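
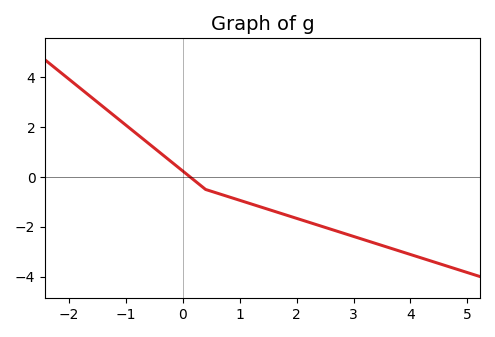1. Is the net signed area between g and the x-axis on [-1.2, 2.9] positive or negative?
negative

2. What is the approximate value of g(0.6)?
-0.6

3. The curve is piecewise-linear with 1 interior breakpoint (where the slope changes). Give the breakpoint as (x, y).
(0.4, -0.5)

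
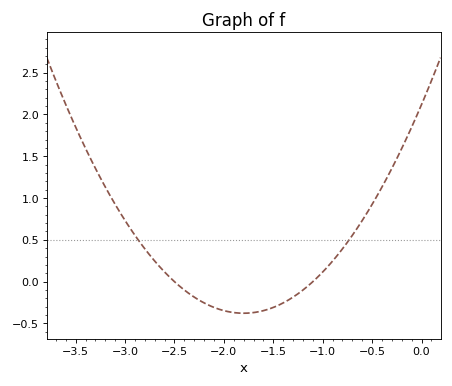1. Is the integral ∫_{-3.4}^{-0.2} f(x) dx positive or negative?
positive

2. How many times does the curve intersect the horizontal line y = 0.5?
2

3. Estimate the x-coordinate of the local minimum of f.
-1.8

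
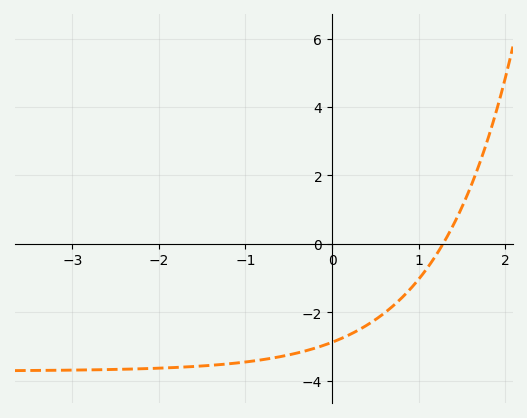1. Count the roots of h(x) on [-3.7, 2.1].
1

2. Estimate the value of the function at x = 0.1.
-2.8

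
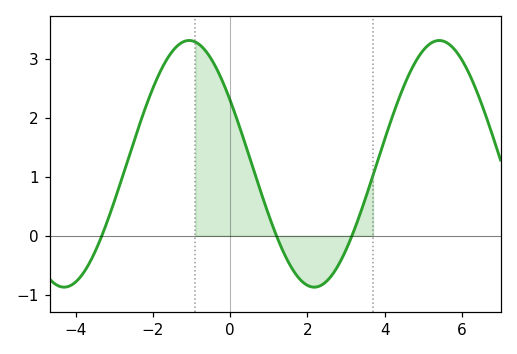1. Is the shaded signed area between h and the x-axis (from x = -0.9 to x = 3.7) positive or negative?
positive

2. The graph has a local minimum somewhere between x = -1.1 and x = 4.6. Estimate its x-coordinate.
2.2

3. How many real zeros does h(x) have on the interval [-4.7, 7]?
3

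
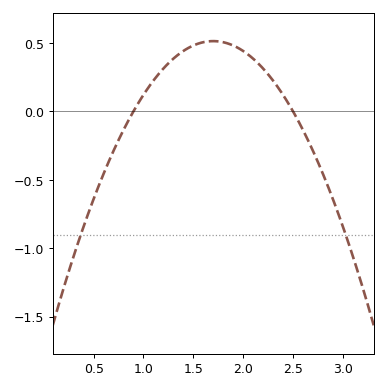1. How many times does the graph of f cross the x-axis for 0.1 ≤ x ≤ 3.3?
2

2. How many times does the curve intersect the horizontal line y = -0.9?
2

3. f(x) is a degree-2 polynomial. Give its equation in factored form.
y = -0.8(x - 0.9)(x - 2.5)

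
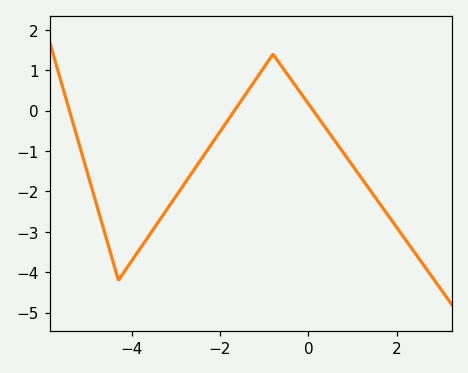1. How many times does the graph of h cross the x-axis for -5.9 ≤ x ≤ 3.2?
3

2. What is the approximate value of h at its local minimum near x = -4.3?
-4.2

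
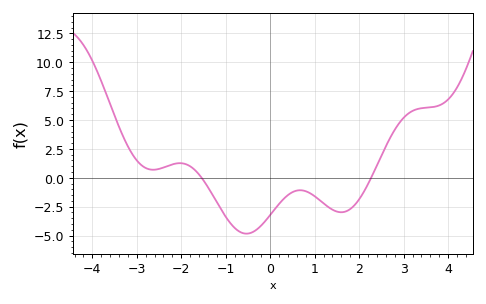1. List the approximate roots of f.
-1.54, 2.27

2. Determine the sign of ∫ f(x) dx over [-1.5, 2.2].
negative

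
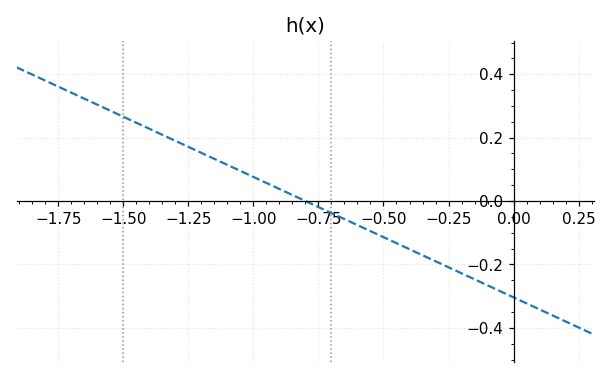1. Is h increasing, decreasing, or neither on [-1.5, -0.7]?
decreasing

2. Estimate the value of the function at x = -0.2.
-0.228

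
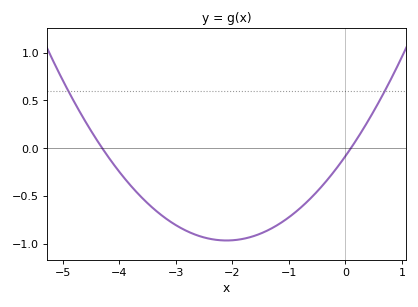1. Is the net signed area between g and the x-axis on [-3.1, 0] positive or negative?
negative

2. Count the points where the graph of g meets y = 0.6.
2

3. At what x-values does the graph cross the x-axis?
-4.3, 0.1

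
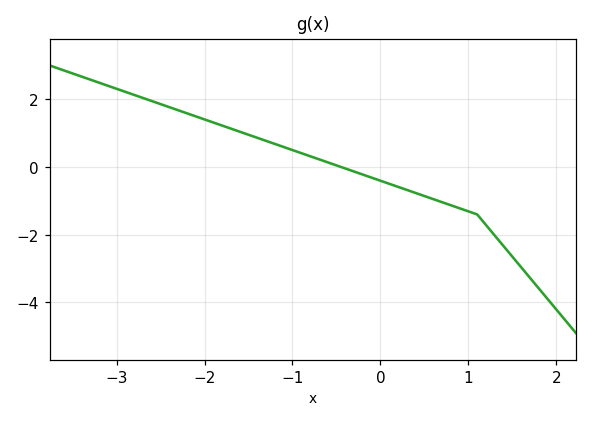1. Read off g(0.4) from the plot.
-0.766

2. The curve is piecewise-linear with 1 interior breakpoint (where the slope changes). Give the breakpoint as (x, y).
(1.1, -1.4)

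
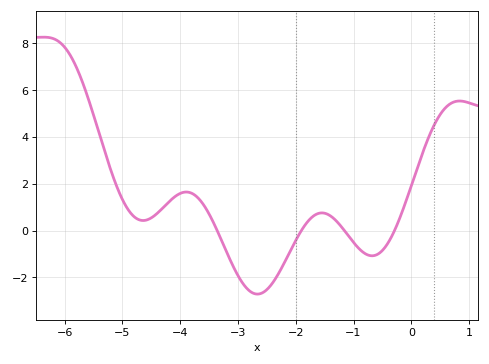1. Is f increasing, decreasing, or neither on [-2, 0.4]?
neither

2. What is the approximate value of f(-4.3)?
0.969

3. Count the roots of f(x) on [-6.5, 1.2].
4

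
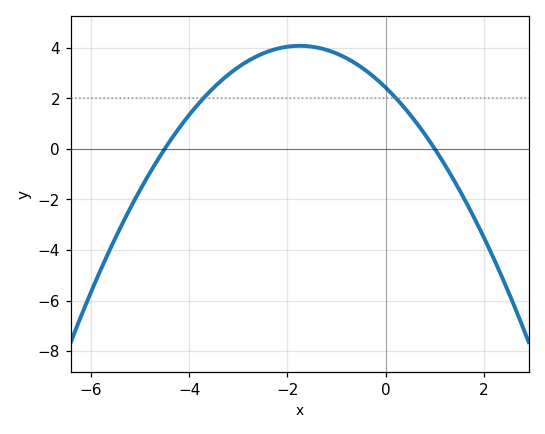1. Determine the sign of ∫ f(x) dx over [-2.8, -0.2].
positive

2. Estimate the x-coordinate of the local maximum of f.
-1.8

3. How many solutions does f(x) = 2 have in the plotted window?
2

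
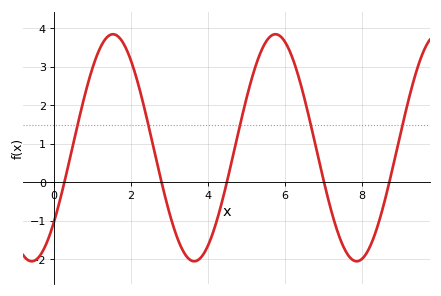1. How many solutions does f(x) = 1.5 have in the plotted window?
5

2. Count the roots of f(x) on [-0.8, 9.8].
5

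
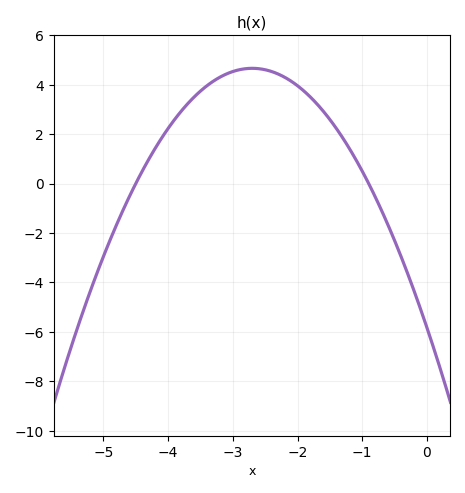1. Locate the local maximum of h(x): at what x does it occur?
-2.7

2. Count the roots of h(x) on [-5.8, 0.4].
2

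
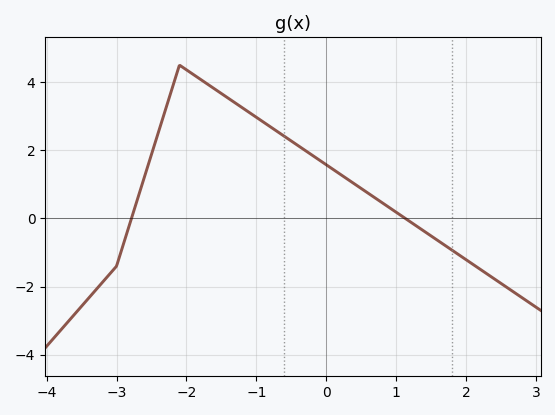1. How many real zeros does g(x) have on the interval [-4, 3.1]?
2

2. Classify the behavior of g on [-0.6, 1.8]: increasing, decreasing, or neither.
decreasing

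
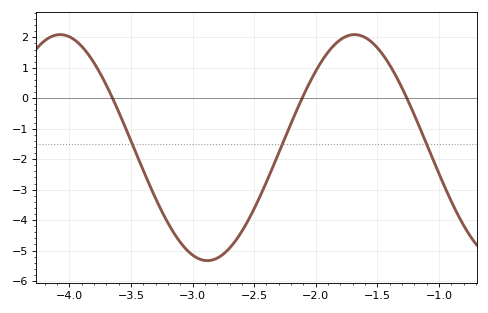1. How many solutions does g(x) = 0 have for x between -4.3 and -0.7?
3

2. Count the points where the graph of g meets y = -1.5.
3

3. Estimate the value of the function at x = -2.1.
0.1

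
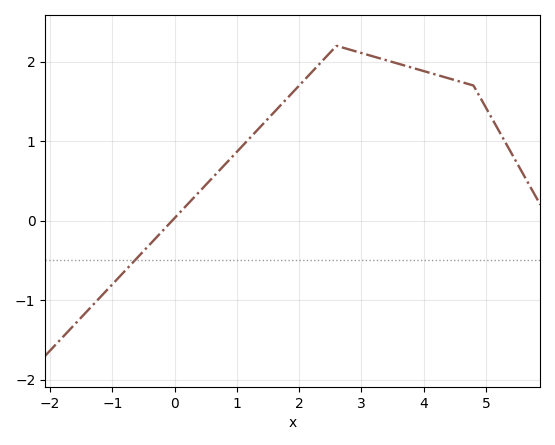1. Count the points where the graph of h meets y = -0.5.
1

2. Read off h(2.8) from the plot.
2.2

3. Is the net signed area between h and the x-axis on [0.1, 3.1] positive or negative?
positive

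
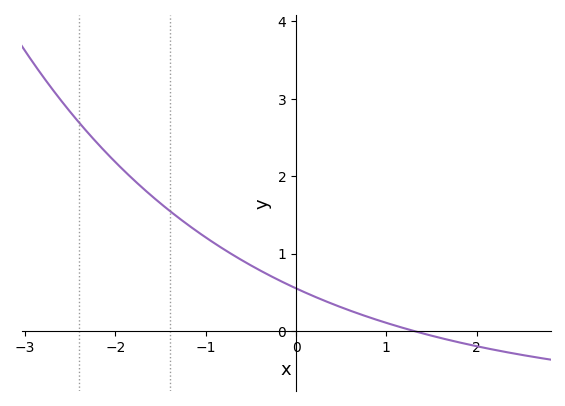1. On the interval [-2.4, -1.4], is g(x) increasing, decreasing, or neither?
decreasing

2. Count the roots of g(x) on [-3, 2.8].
1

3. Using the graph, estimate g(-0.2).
0.7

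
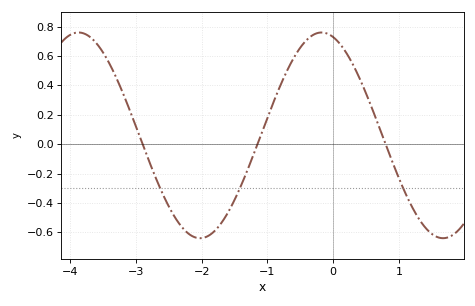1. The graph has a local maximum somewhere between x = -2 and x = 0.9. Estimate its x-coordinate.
-0.2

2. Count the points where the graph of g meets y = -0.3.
3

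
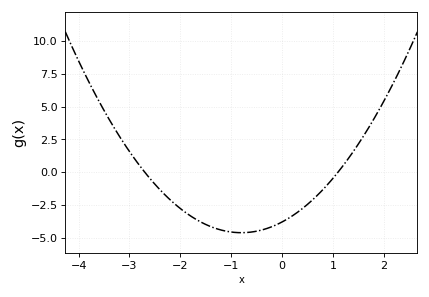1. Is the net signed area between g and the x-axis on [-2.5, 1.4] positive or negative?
negative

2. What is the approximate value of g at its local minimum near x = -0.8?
-4.62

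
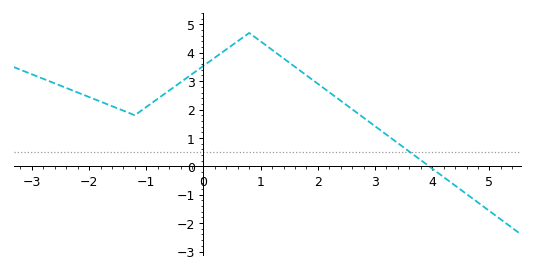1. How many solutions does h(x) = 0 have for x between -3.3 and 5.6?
1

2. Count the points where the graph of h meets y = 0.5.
1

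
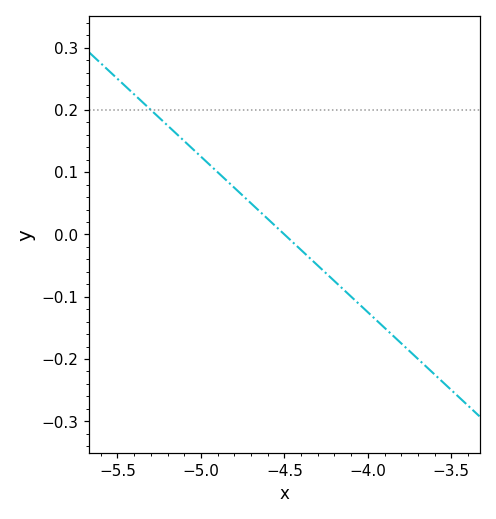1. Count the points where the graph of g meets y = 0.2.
1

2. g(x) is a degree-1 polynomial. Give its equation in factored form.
y = -0.25(x + 4.5)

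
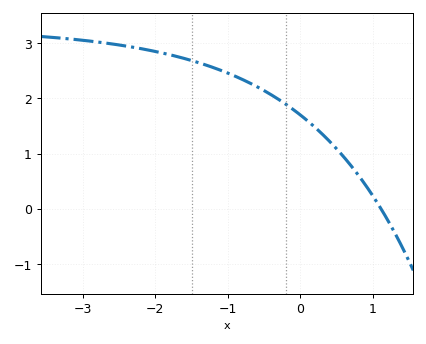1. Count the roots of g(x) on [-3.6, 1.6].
1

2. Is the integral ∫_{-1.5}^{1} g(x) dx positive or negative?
positive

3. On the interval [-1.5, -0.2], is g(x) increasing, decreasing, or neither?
decreasing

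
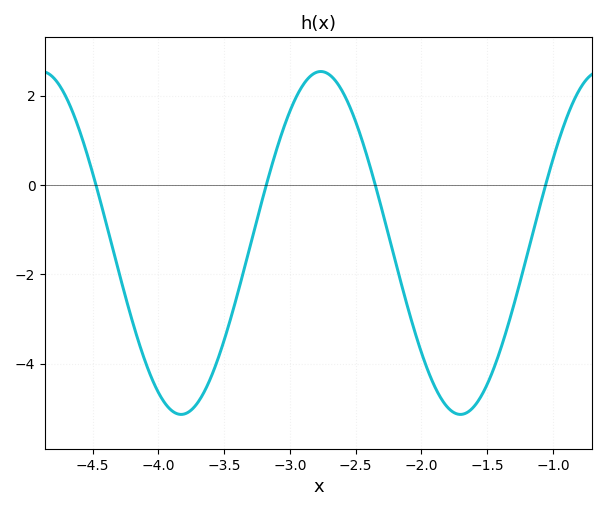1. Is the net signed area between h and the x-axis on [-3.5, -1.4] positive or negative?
negative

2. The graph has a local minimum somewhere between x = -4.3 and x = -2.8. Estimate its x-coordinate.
-3.8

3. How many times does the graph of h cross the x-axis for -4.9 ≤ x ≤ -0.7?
4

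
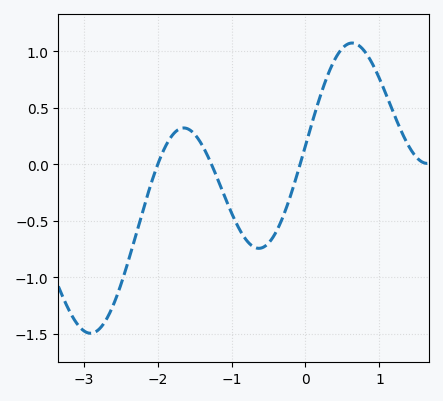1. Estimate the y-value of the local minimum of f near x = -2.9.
-1.5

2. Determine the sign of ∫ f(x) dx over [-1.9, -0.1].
negative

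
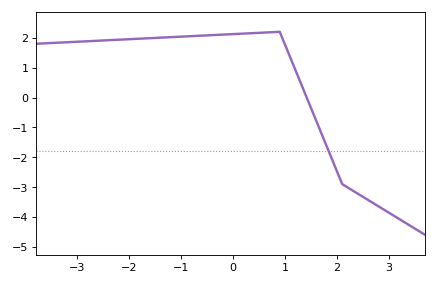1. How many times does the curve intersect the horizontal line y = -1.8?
1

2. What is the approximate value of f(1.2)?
0.9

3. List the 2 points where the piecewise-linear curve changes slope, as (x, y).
(0.9, 2.2); (2.1, -2.9)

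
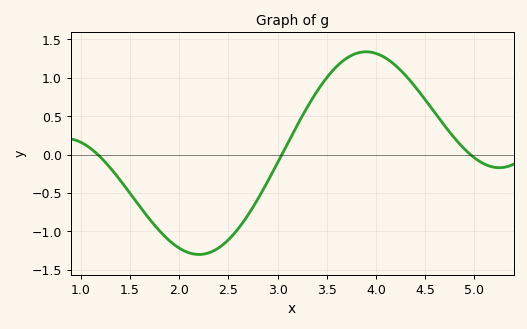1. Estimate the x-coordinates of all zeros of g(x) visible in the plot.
1.2, 3, 5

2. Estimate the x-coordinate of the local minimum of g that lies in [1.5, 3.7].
2.2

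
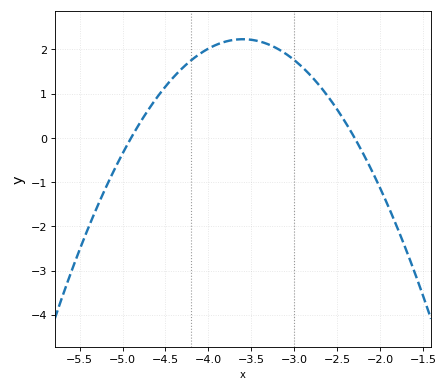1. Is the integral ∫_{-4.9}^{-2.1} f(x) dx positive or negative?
positive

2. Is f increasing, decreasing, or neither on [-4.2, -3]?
neither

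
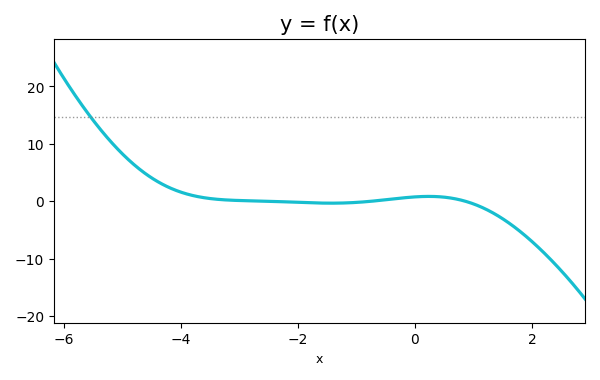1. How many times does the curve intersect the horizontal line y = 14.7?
1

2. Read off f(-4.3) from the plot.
3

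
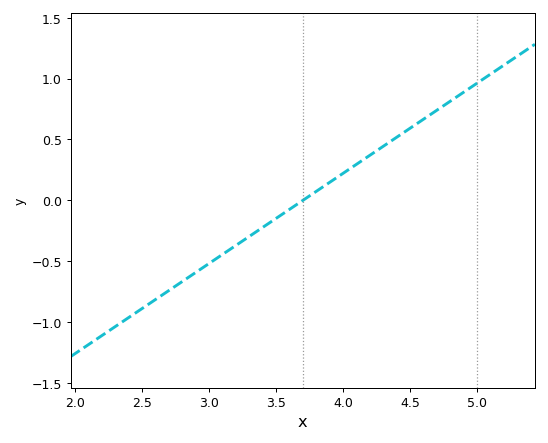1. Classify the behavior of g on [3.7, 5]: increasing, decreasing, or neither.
increasing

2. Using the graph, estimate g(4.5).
0.6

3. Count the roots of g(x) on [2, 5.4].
1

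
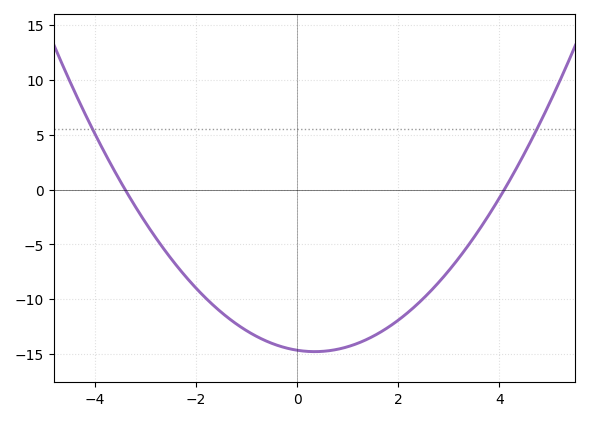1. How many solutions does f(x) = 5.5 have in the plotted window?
2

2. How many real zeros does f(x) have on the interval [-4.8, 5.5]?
2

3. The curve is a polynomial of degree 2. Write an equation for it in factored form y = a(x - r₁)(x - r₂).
y = 1.05(x + 3.4)(x - 4.1)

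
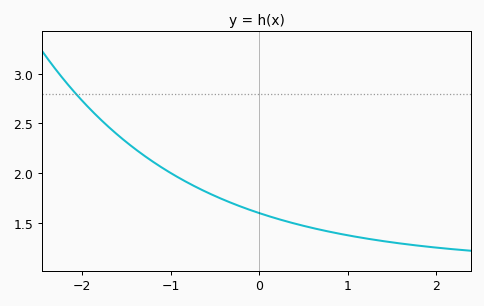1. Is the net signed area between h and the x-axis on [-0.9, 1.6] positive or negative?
positive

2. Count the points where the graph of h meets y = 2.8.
1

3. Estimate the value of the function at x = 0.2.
1.54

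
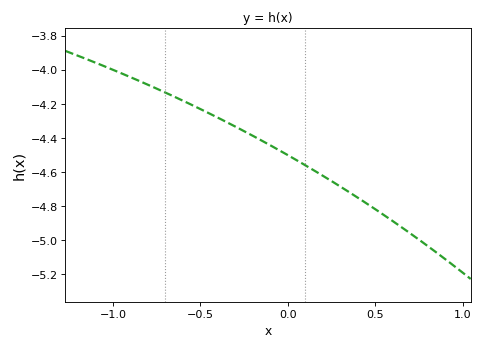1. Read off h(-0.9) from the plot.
-4.04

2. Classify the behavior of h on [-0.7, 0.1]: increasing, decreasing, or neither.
decreasing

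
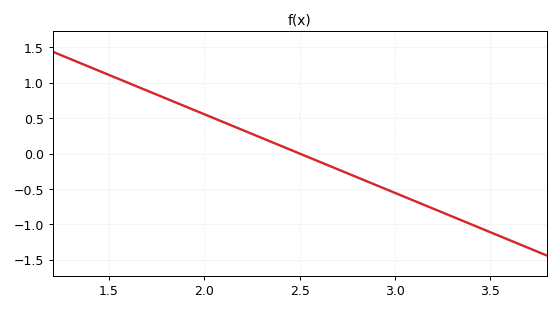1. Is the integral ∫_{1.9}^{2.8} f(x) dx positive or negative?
positive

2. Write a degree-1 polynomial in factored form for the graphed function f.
y = -1.11(x - 2.5)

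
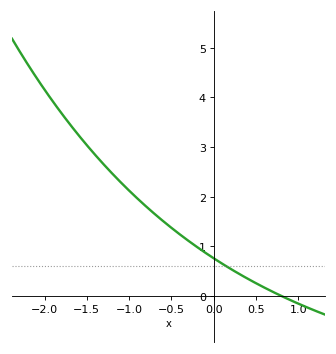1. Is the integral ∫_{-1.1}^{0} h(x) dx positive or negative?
positive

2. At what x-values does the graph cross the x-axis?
0.8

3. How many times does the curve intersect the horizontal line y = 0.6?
1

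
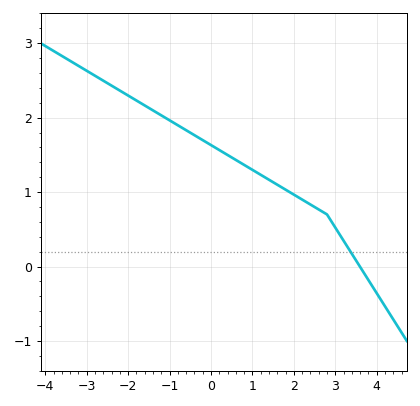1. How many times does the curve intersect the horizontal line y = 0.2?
1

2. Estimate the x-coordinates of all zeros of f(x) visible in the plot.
3.6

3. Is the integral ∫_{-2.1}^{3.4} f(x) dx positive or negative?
positive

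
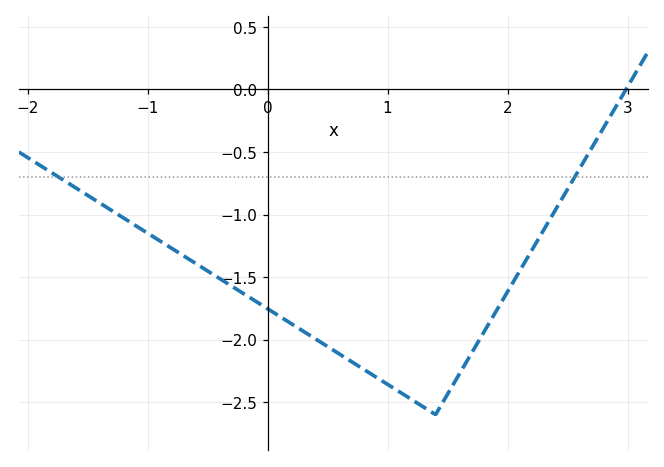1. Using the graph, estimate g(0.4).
-2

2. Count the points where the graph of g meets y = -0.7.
2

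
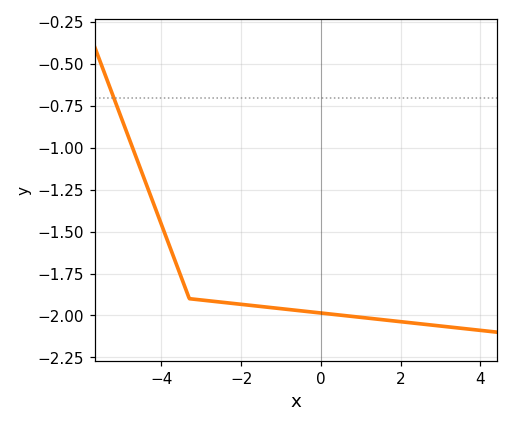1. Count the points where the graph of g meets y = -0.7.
1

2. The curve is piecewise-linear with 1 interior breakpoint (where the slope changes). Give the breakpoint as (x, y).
(-3.3, -1.9)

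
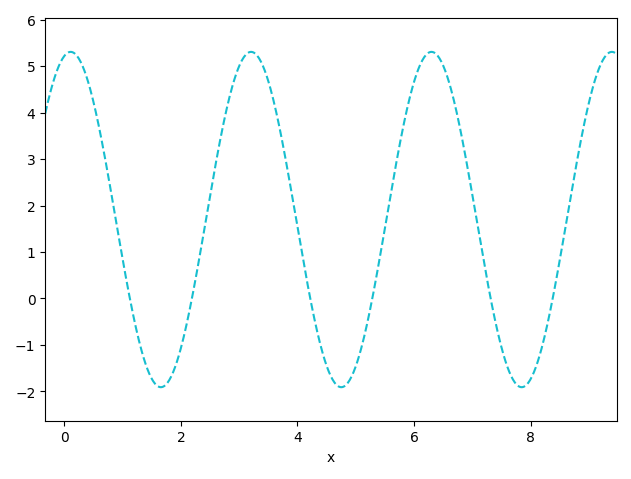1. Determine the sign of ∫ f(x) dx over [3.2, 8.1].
positive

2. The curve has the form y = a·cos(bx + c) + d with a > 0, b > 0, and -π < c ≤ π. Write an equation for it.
y = 3.61cos(2.03x - 0.222) + 1.7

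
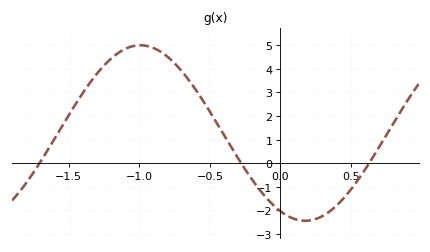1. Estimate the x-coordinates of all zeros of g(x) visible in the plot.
-1.7, -0.3, 0.65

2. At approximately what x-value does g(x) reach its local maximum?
-1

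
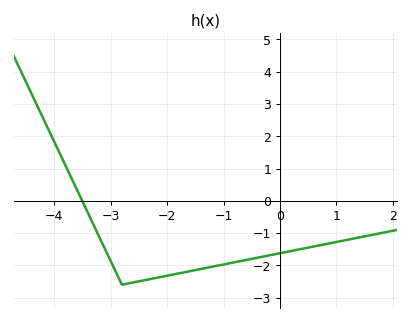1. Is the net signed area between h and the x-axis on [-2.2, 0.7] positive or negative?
negative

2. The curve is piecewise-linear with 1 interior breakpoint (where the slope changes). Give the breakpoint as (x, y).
(-2.8, -2.6)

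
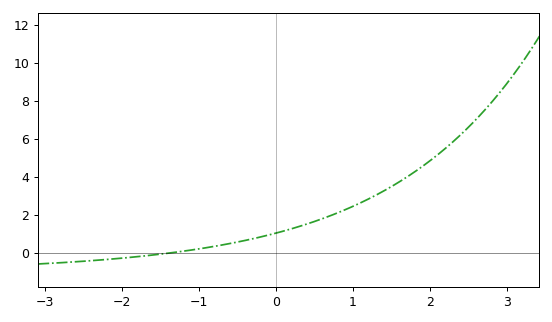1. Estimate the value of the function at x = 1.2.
2.84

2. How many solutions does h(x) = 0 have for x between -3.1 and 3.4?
1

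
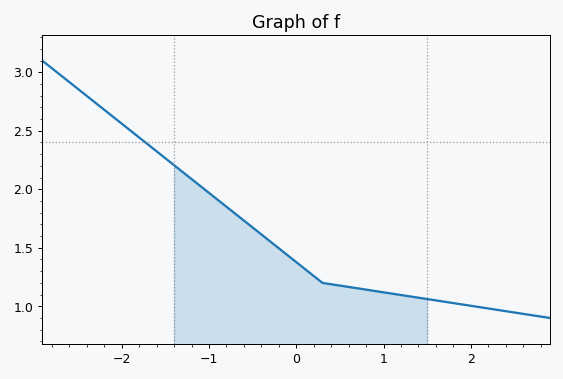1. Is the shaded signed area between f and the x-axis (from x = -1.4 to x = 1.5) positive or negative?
positive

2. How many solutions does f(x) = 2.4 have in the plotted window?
1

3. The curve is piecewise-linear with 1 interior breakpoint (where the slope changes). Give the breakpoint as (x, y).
(0.3, 1.2)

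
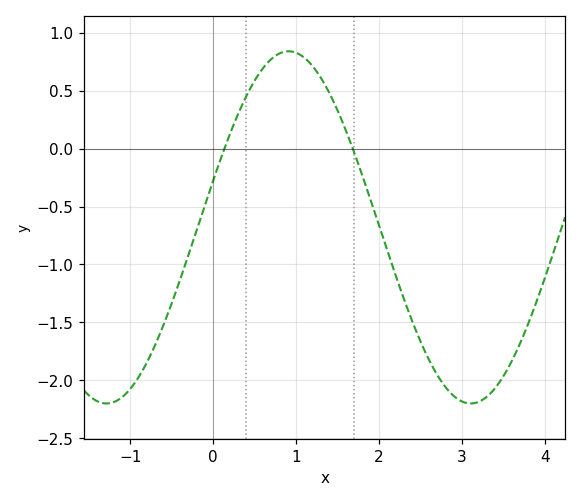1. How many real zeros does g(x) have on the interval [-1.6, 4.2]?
2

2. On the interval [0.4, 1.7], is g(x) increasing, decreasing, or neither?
neither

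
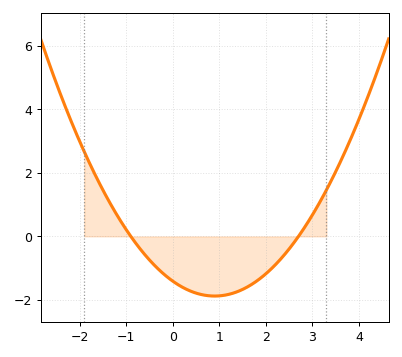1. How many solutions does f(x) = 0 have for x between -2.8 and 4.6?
2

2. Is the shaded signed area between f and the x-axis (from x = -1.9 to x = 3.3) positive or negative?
negative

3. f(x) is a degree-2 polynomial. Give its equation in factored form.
y = 0.58(x + 0.9)(x - 2.7)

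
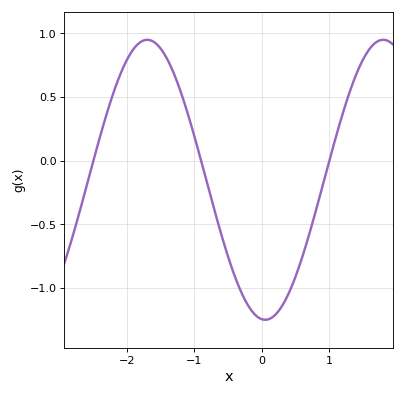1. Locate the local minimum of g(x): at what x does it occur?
0.05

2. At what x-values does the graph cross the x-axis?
-2.49, -0.899, 0.998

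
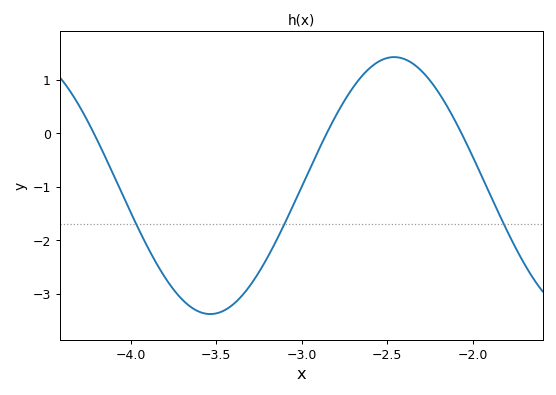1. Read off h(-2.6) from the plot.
1.2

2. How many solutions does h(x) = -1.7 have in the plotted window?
3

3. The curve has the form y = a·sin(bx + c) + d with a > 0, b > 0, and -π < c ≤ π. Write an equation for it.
y = 2.4sin(2.9x + 2.5) - 0.98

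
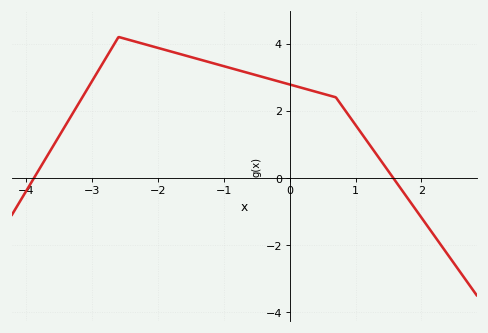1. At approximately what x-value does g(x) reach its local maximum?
-2.6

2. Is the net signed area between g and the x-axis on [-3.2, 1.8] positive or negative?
positive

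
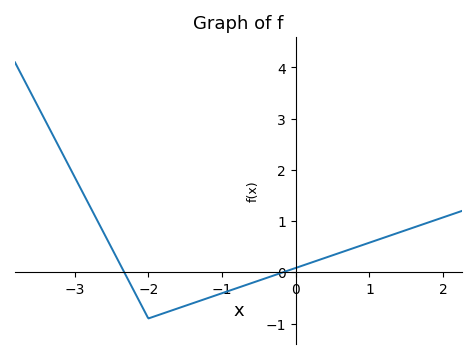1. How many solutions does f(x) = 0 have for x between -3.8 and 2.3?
2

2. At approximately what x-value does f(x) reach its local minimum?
-2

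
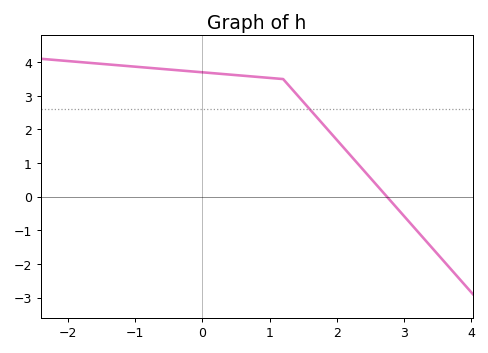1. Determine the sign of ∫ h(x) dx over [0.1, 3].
positive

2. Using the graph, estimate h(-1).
3.9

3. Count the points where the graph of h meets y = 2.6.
1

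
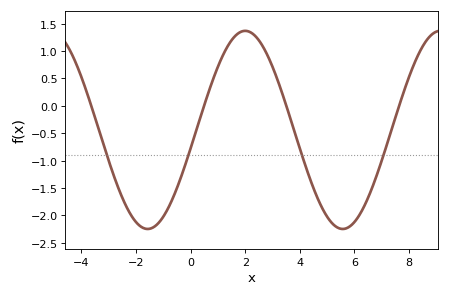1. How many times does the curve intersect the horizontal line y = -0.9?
4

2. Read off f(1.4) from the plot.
1.12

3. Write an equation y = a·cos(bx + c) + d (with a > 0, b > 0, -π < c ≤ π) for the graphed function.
y = 1.81cos(0.88x - 1.76) - 0.44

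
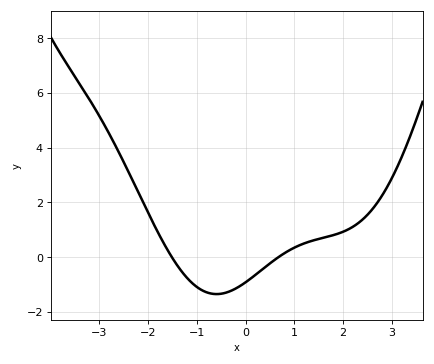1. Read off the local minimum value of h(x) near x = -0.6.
-1.4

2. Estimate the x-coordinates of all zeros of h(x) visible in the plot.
-1.6, 0.6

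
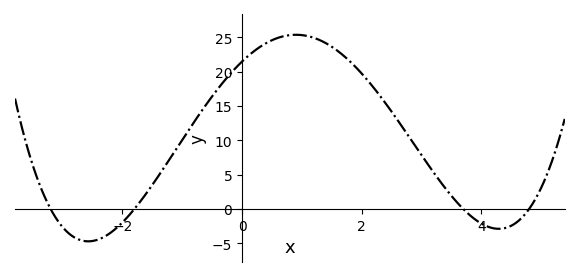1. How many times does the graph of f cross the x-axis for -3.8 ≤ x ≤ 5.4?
4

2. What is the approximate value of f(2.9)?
9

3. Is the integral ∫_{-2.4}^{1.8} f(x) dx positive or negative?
positive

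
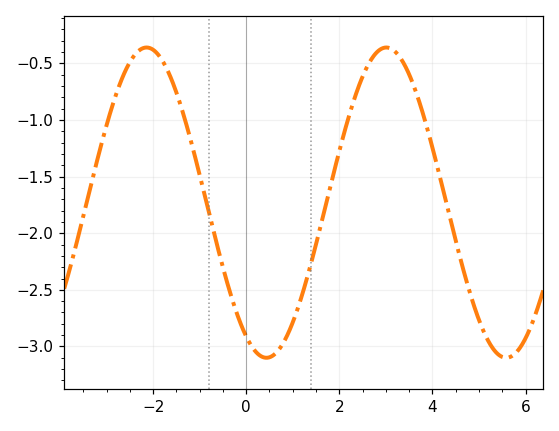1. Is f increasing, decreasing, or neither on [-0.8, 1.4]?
neither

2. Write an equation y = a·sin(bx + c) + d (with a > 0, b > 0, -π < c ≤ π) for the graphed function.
y = 1.37sin(1.22x - 2.1) - 1.73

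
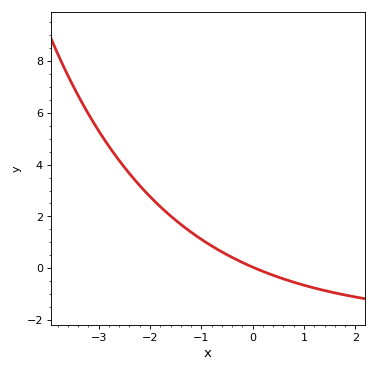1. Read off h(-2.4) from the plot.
3.65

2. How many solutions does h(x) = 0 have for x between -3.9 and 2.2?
1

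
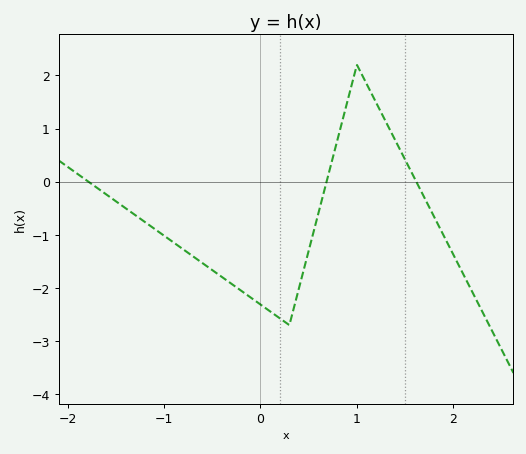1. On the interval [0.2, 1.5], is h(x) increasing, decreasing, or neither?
neither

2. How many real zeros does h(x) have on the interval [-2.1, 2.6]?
3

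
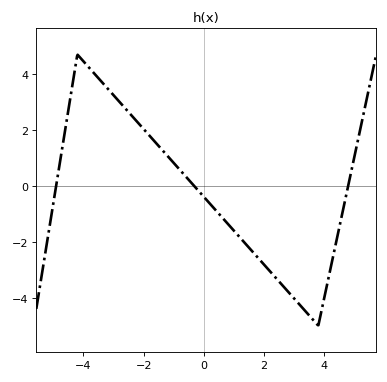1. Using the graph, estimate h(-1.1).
1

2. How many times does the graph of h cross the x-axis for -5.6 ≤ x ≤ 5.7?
3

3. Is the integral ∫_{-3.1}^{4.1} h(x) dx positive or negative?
negative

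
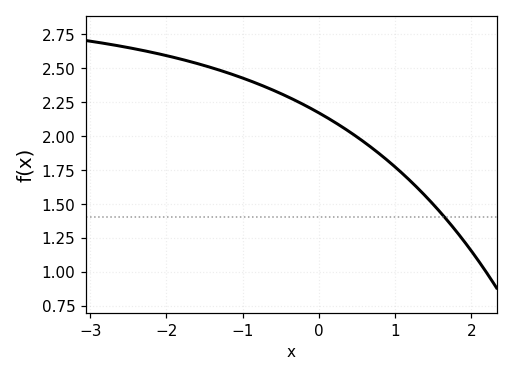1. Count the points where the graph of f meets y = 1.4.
1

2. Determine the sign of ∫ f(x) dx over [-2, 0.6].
positive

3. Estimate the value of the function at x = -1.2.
2.47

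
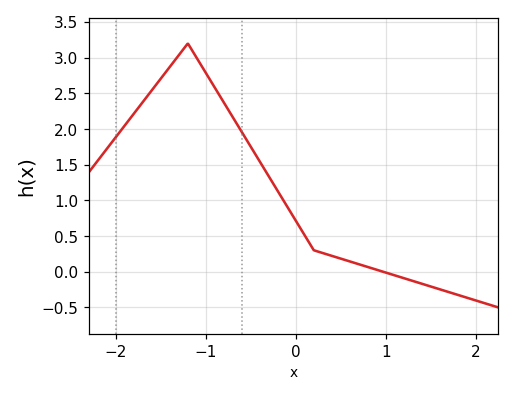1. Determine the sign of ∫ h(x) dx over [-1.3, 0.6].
positive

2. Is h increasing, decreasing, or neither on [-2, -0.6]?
neither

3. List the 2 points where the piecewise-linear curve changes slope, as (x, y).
(-1.2, 3.2); (0.2, 0.3)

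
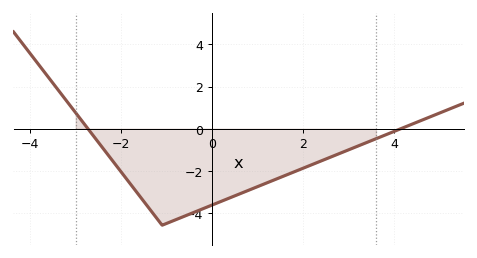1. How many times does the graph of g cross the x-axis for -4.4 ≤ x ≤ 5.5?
2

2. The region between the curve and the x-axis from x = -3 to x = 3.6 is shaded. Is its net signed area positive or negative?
negative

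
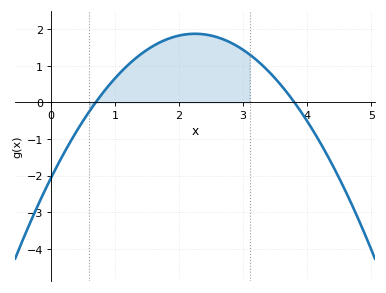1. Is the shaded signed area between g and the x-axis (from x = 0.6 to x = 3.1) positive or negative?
positive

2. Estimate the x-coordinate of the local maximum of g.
2.2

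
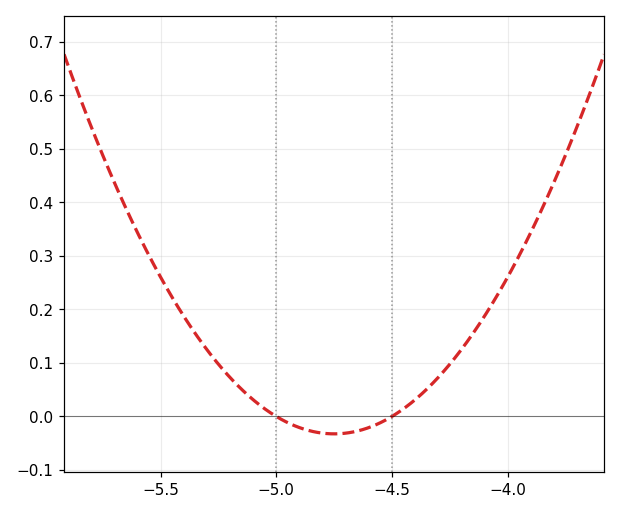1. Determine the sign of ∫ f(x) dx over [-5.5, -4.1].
positive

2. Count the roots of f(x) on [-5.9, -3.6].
2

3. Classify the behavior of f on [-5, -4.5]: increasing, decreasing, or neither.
neither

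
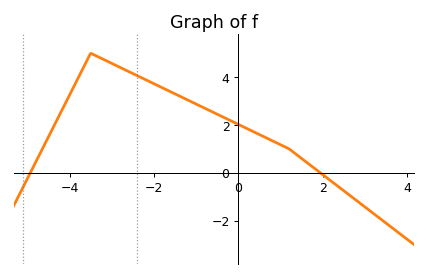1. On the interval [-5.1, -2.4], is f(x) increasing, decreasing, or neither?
neither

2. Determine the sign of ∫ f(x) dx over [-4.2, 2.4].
positive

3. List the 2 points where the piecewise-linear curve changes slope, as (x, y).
(-3.5, 5); (1.2, 1)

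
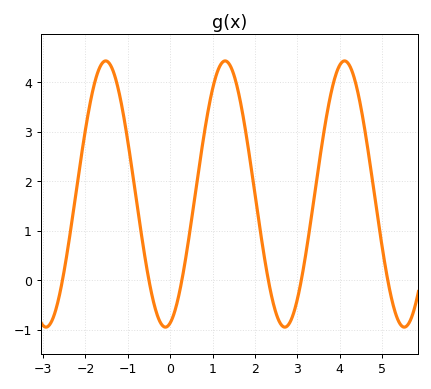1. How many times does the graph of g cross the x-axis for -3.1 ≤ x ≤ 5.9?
6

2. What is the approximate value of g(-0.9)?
2.2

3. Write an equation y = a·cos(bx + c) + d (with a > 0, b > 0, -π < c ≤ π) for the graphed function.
y = 2.69cos(2.2x - 2.9) + 1.74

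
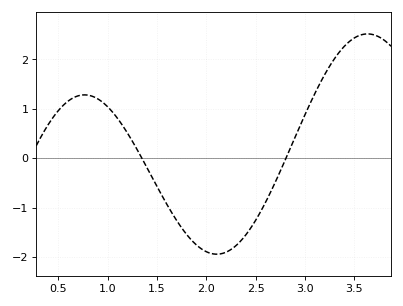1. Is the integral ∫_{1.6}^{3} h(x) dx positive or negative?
negative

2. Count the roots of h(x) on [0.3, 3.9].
2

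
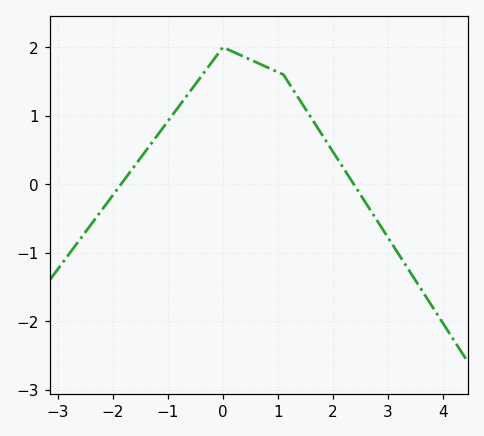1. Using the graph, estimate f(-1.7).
0.2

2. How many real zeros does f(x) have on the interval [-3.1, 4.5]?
2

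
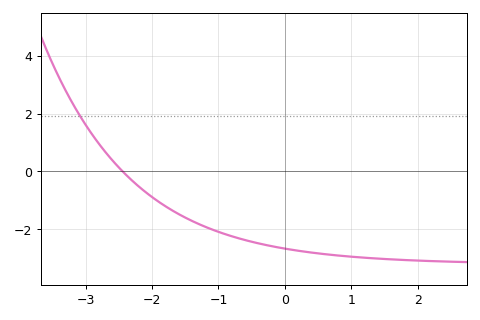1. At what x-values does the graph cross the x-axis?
-2.4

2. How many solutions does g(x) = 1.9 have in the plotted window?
1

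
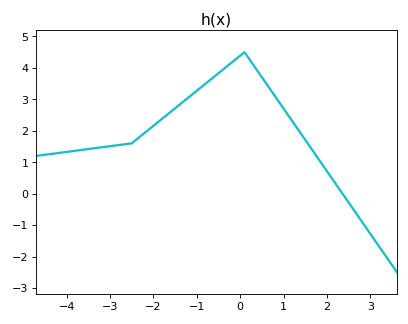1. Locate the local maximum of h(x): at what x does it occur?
0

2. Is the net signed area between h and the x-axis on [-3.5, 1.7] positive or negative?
positive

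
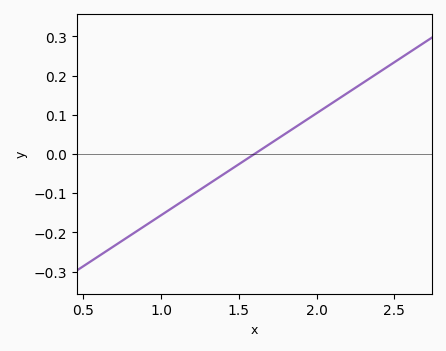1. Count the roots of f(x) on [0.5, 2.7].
1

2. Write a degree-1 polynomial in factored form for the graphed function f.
y = 0.26(x - 1.6)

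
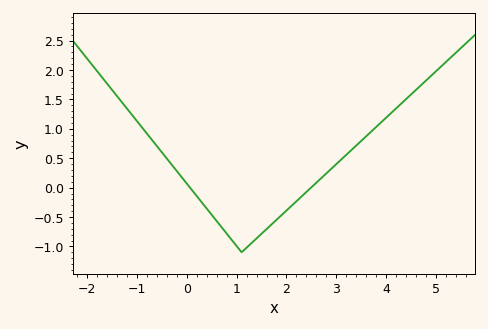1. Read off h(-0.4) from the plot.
0.5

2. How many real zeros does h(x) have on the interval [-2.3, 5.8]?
2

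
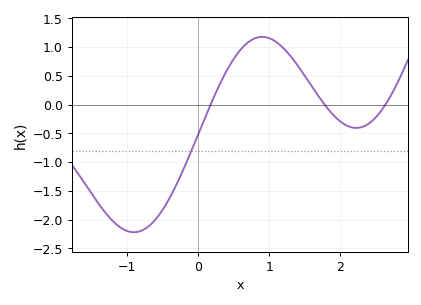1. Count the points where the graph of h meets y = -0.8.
1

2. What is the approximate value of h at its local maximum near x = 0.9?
1.2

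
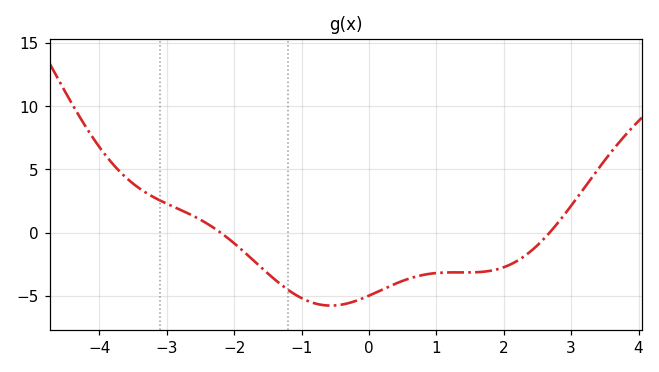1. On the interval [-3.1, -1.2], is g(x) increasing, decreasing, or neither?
decreasing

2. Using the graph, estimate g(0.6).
-3.5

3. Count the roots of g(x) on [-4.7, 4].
2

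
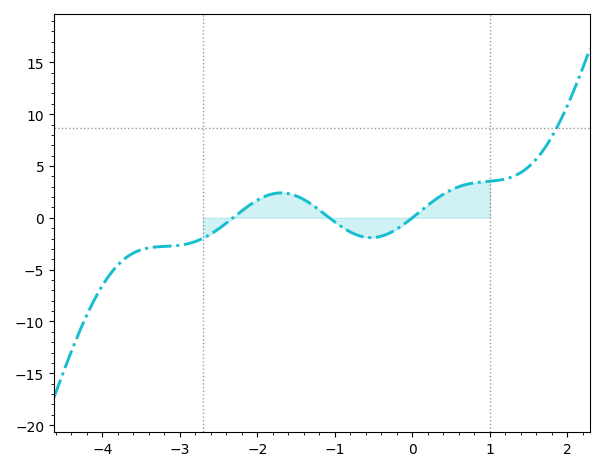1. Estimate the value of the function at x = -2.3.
0.078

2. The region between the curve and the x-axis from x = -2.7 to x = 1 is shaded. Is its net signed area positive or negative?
positive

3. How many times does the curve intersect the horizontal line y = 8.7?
1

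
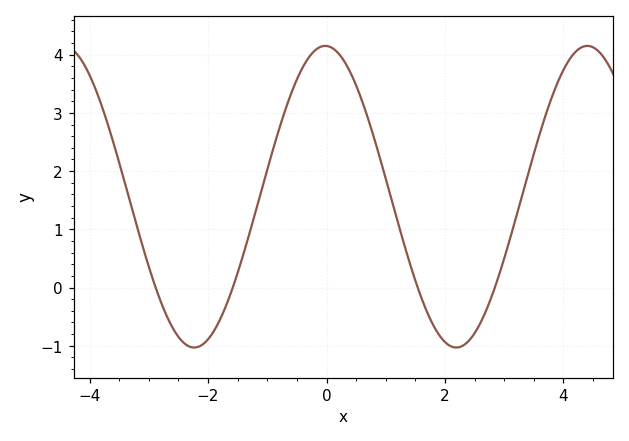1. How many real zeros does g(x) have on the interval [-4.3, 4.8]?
4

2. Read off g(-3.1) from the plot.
0.693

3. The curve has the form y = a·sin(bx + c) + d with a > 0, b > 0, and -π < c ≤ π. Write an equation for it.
y = 2.59sin(1.42x + 1.6) + 1.56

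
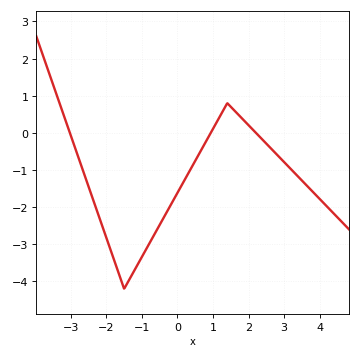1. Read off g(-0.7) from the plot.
-2.82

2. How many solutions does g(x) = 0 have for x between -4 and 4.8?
3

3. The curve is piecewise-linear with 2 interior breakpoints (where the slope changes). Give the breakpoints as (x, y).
(-1.5, -4.2); (1.4, 0.8)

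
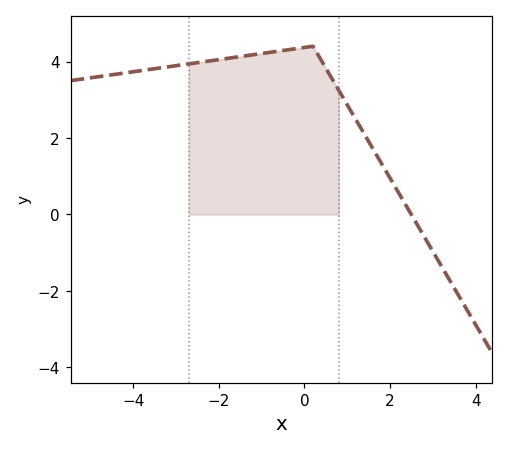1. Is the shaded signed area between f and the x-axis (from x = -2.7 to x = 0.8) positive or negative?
positive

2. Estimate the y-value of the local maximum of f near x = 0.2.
4.4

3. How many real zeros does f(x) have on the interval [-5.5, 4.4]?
1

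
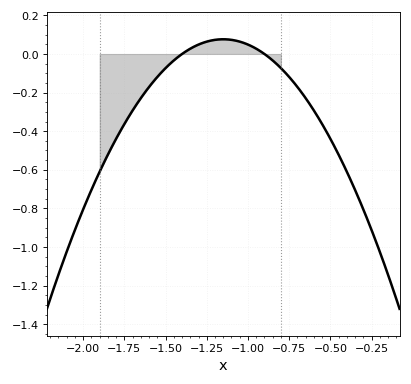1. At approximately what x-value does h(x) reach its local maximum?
-1.15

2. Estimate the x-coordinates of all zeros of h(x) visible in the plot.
-1.4, -0.9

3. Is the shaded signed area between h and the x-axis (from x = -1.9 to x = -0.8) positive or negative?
negative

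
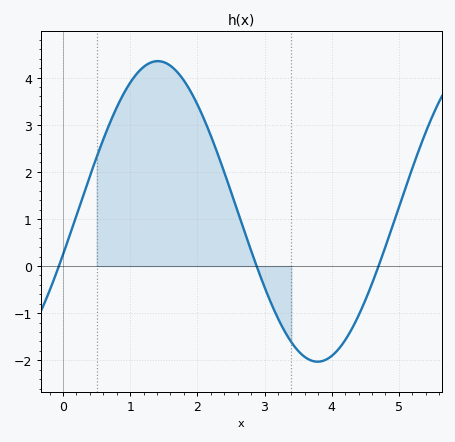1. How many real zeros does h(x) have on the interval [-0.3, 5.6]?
3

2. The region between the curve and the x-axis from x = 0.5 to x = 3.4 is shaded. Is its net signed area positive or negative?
positive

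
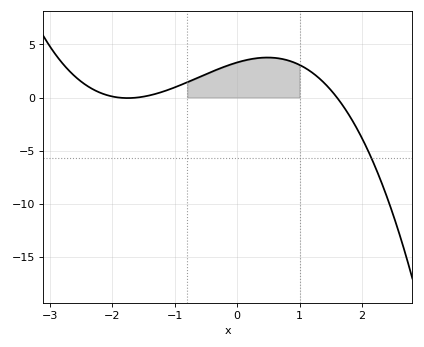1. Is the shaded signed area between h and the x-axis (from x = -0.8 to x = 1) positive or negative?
positive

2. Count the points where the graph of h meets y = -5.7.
1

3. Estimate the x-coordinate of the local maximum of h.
0.5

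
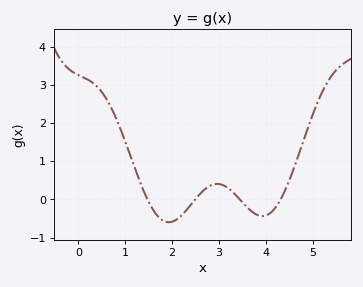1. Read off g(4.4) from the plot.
0.2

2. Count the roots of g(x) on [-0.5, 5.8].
4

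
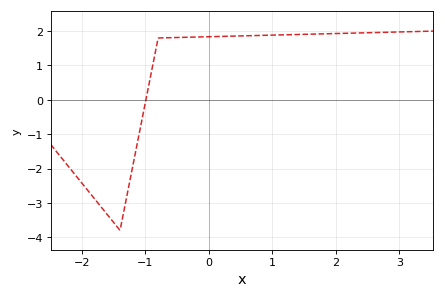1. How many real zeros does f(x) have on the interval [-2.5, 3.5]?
1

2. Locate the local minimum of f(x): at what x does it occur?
-1.4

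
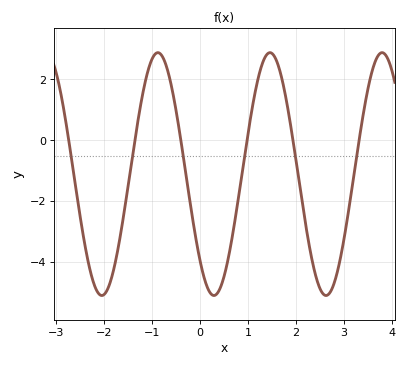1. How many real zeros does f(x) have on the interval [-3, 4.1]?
6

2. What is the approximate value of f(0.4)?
-5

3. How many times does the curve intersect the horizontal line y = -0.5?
6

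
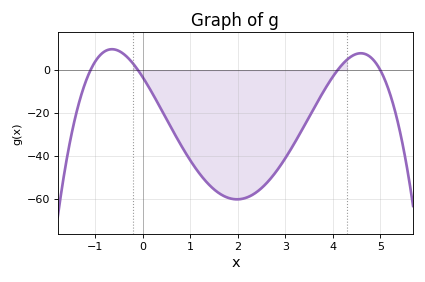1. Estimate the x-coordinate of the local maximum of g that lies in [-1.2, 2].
-0.649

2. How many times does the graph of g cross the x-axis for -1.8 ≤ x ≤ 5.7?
4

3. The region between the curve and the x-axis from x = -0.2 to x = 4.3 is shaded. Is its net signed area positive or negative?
negative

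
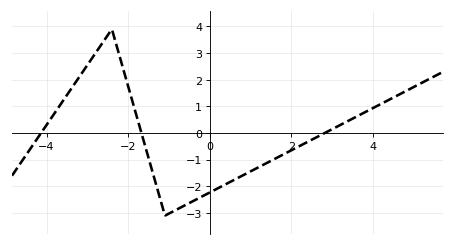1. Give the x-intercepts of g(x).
-4.2, -1.6, 2.8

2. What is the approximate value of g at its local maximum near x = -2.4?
3.9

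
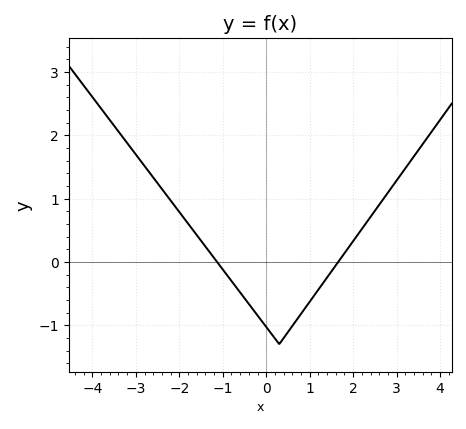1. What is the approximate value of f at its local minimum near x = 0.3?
-1.3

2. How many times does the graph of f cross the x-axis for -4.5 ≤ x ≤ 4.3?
2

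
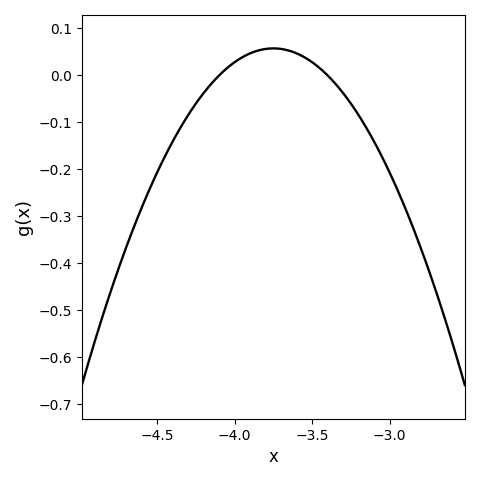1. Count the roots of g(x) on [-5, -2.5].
2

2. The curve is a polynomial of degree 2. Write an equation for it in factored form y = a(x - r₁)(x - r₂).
y = -0.47(x + 4.1)(x + 3.4)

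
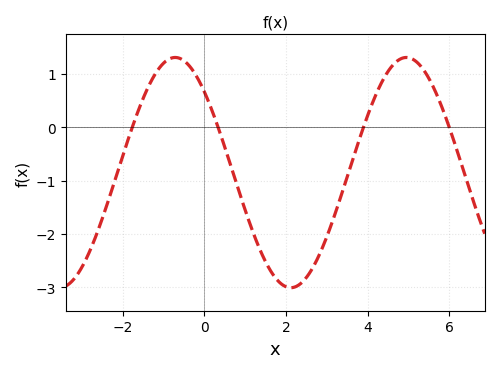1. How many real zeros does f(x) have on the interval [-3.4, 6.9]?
4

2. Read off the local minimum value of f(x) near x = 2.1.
-3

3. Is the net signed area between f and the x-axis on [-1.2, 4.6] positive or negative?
negative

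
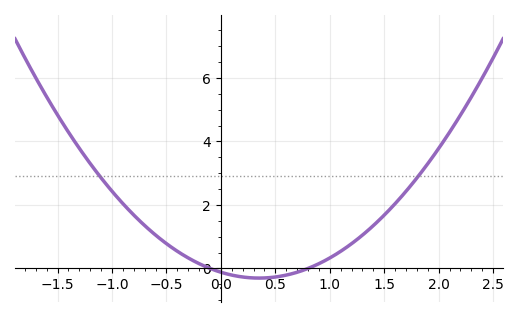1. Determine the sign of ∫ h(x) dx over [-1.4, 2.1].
positive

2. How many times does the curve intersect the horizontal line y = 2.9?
2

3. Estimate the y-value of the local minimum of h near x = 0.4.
-0.4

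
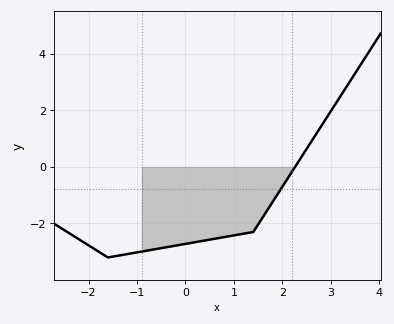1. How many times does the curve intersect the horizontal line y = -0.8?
1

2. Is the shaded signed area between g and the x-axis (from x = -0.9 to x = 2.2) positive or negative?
negative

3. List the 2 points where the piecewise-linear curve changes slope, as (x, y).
(-1.6, -3.2); (1.4, -2.3)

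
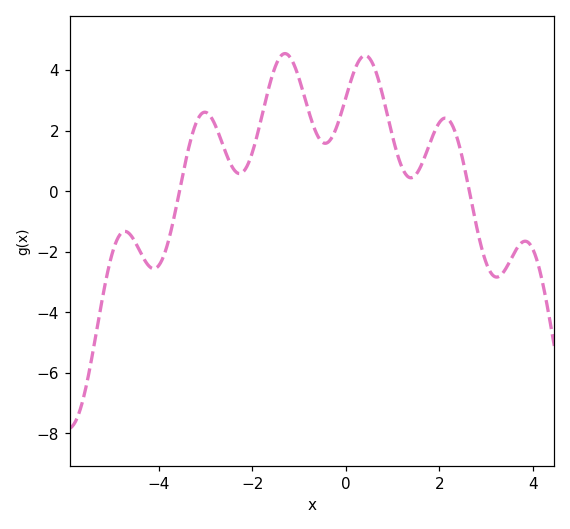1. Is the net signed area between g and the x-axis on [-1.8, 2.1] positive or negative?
positive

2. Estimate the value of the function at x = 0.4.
4.4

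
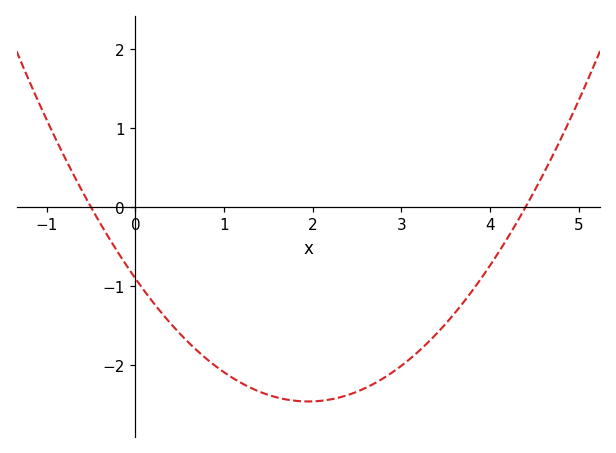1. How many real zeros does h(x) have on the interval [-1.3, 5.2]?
2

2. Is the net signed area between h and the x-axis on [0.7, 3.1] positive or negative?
negative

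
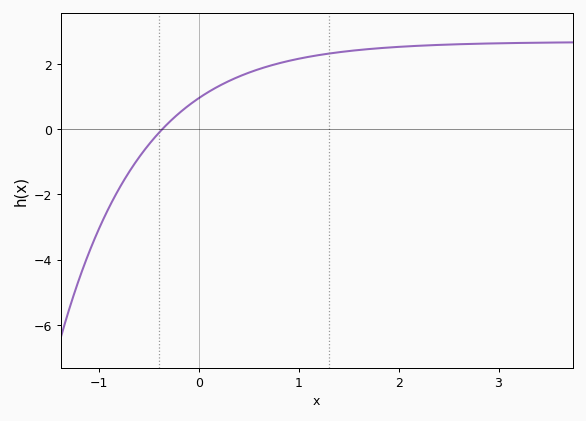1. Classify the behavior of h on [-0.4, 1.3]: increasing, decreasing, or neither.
increasing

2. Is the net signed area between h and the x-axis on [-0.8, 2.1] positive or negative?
positive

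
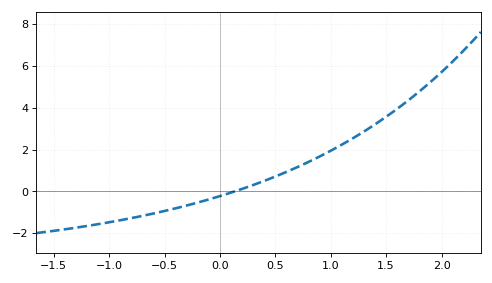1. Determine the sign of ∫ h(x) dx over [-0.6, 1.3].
positive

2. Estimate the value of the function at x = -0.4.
-0.8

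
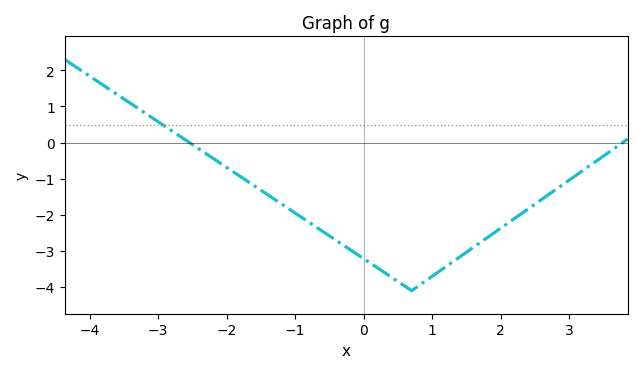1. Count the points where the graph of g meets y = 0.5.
1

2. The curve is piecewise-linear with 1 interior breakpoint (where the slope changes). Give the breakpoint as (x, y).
(0.7, -4.1)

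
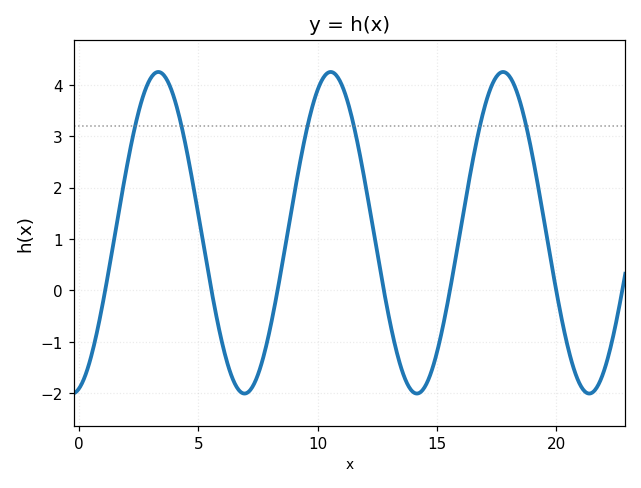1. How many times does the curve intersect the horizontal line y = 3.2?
6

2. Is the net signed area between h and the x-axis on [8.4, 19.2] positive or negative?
positive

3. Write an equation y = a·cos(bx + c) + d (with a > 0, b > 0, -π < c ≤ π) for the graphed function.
y = 3.13cos(0.87x - 2.89) + 1.12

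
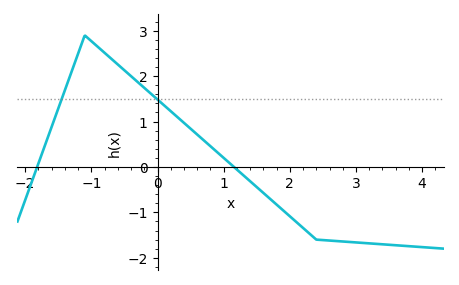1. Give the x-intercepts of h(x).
-1.82, 1.16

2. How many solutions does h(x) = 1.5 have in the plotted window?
2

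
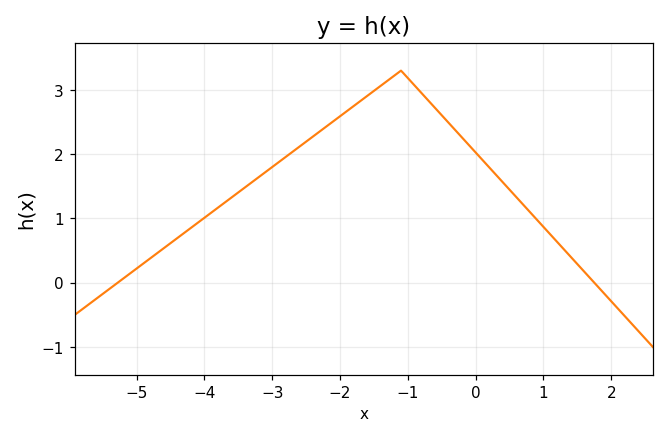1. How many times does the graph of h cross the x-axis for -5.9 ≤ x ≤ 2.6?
2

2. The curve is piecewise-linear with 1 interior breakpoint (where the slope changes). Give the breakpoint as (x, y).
(-1.1, 3.3)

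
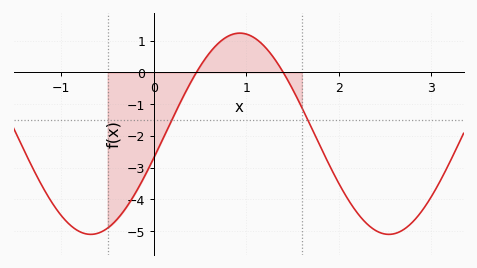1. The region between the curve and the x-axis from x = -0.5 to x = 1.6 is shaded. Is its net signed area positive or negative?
negative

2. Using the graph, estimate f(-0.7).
-5.1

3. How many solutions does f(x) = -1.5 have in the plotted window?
2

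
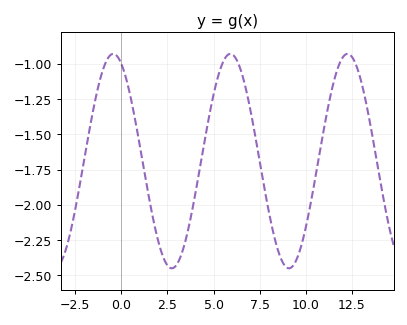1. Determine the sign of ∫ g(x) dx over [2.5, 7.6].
negative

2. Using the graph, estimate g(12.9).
-1.08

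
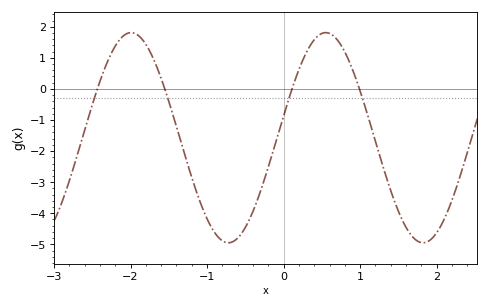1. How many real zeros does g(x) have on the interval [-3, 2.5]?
4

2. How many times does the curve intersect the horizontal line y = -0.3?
4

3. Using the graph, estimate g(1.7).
-4.8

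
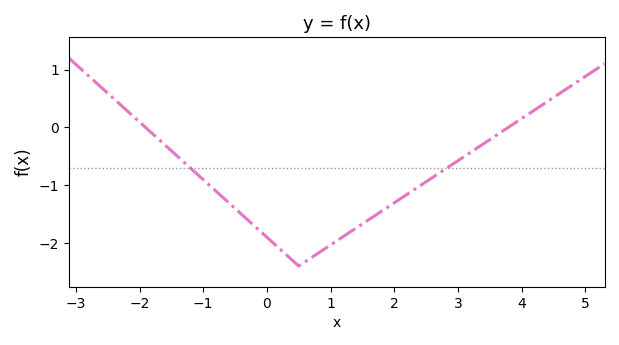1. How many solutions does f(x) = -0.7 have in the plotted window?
2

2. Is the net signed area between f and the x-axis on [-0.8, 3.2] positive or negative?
negative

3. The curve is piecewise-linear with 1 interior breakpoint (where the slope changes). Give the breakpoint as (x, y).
(0.5, -2.4)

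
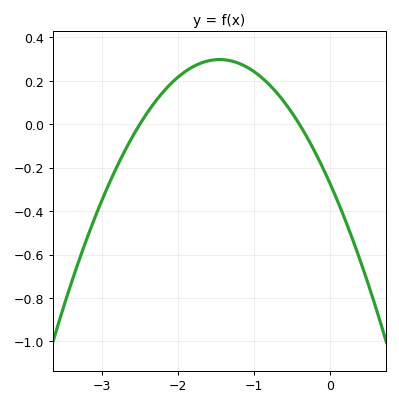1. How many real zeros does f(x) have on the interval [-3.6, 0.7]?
2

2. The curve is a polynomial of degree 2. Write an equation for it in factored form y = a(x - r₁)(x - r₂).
y = -0.27(x + 2.5)(x + 0.4)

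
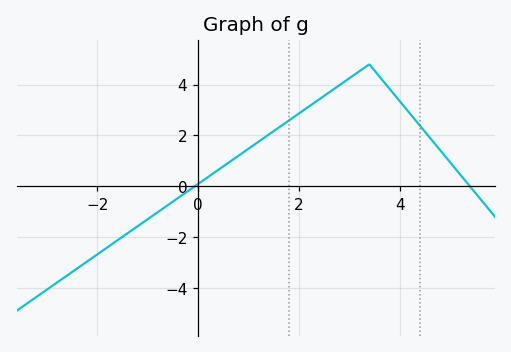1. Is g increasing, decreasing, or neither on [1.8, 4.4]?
neither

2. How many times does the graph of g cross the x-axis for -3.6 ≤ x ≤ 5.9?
2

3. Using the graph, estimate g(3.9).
3.6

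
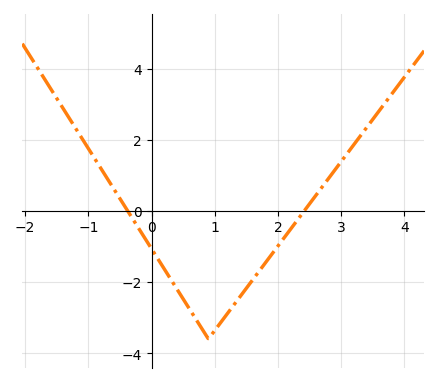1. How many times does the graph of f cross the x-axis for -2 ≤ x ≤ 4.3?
2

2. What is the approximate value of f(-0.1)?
-0.783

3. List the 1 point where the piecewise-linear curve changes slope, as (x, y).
(0.9, -3.6)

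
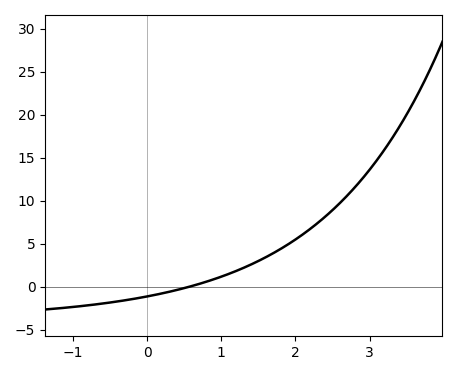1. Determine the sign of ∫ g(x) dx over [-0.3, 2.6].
positive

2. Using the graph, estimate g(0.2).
-1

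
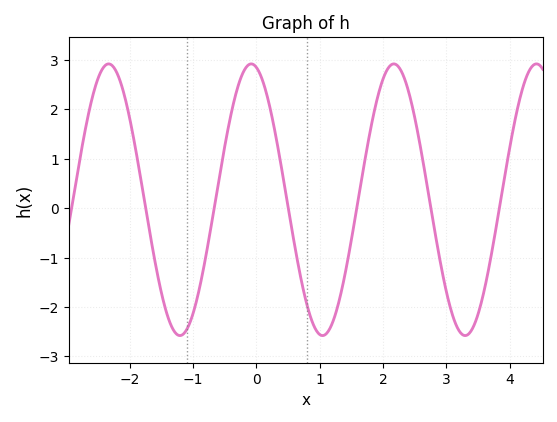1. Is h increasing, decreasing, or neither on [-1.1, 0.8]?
neither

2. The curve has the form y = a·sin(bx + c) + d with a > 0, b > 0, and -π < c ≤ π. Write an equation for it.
y = 2.75sin(2.8x + 1.8) + 0.17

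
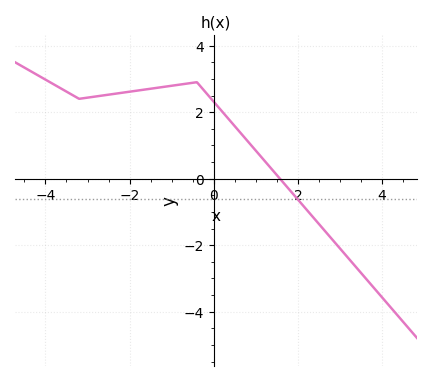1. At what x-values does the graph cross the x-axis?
1.6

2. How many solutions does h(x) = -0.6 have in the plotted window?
1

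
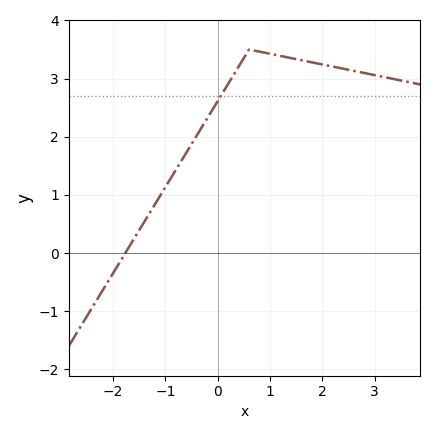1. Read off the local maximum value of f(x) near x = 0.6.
3.5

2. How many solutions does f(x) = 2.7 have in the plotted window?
1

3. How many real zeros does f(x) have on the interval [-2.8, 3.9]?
1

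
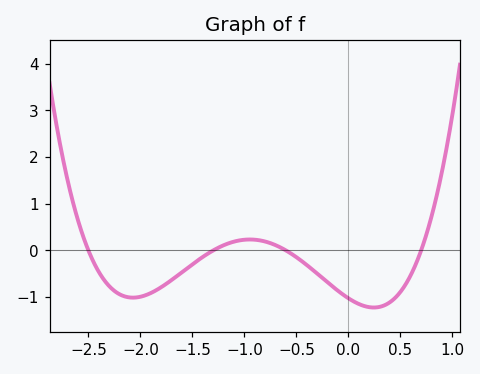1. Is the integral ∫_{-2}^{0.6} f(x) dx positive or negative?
negative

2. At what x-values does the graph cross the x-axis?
-2.5, -1.3, -0.6, 0.7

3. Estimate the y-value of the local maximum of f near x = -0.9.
0.235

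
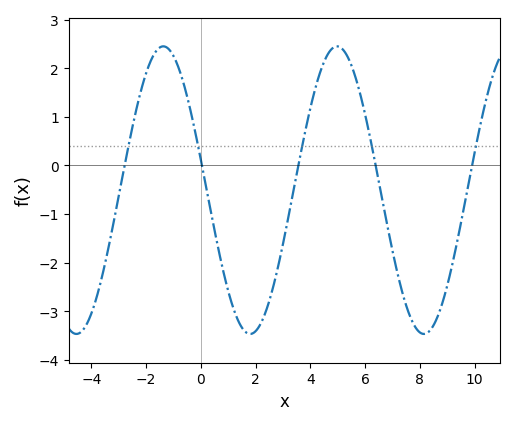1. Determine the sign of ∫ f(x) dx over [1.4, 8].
negative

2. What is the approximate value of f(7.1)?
-2.02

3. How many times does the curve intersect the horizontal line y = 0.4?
5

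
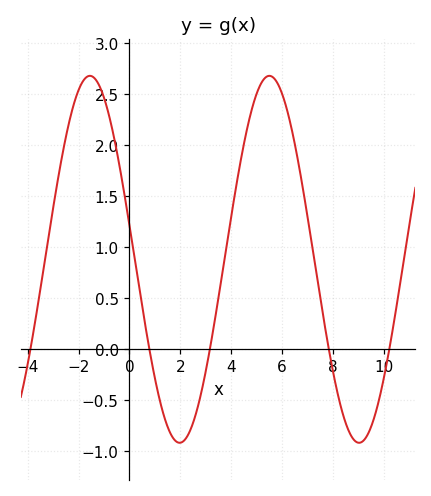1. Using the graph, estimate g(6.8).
1.61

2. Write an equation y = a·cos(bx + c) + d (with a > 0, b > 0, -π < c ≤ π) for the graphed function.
y = 1.8cos(0.89x + 1.38) + 0.88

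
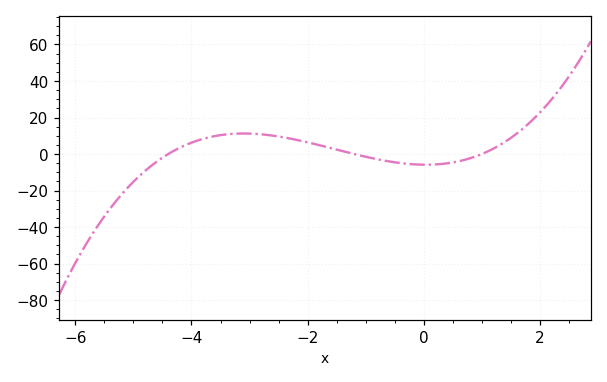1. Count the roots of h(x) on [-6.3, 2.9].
3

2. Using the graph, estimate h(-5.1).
-18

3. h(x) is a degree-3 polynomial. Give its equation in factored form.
y = 1.11(x + 4.4)(x + 1.2)(x - 1)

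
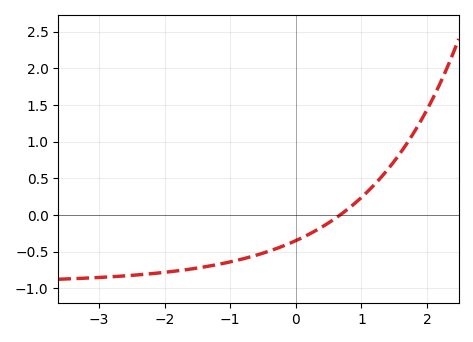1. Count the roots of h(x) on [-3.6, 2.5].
1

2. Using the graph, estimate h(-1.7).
-0.75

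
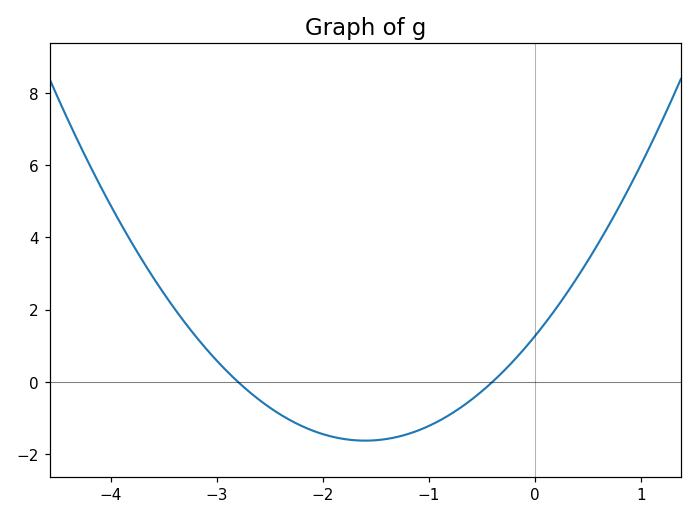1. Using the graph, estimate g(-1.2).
-1.4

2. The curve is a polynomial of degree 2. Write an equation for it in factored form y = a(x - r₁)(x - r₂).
y = 1.13(x + 2.8)(x + 0.4)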